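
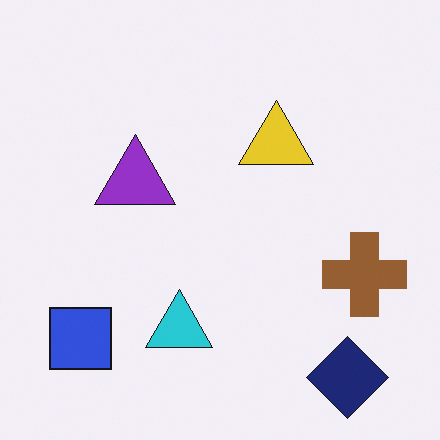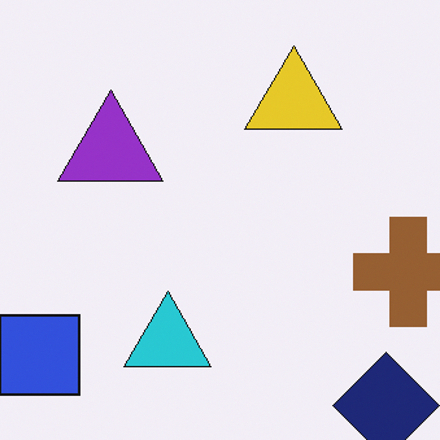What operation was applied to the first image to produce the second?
The image was cropped slightly and scaled back up.

The visible shapes are larger and the field of view is narrower; shapes near the original edges may be partly or wholly outside the frame — a crop-and-rescale.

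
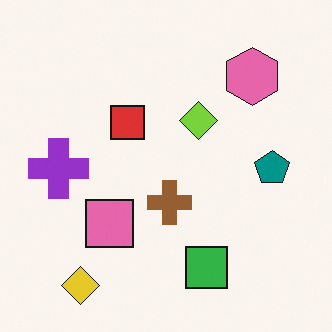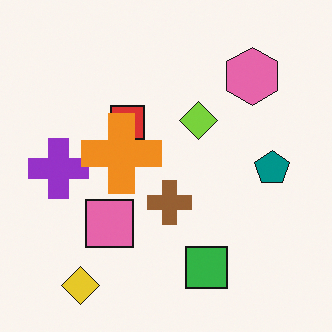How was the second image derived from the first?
The transformation is: overlaid with an additional orange cross.

An orange cross appears in the second image that is absent from the first.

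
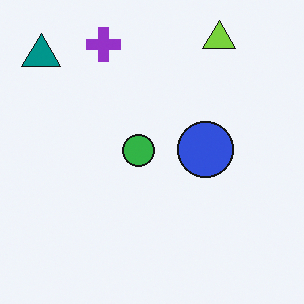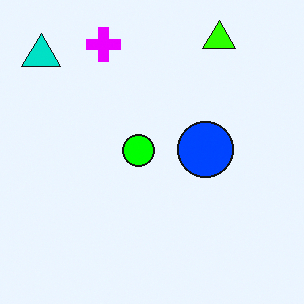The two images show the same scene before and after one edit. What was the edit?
The image was made much more vivid (saturation change).

All colors are more vivid — a global saturation change.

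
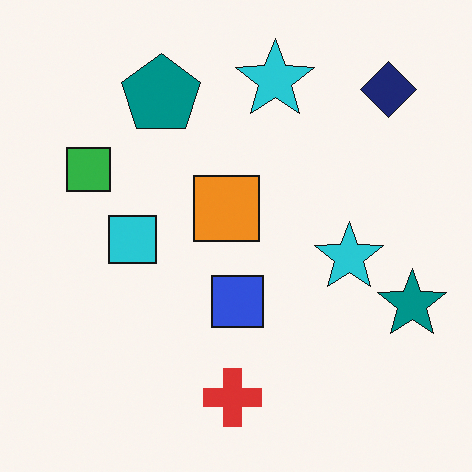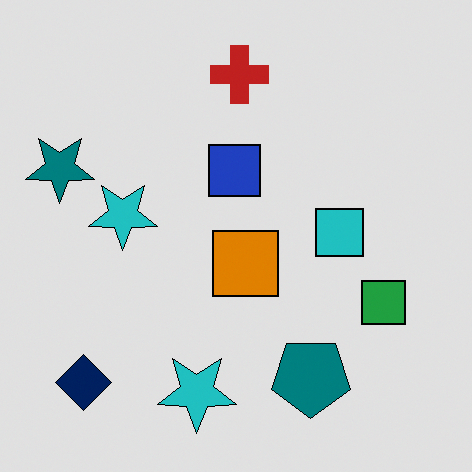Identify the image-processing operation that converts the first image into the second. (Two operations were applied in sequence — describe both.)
It was rotated 180°, then moderately posterized.

The navy diamond sits in the top-right of the first image and the bottom-left of the second — consistent with a whole-image 180° rotation. Each flat color has snapped to a coarser quantized level — most visibly, the near-white background has dropped to a flat grey.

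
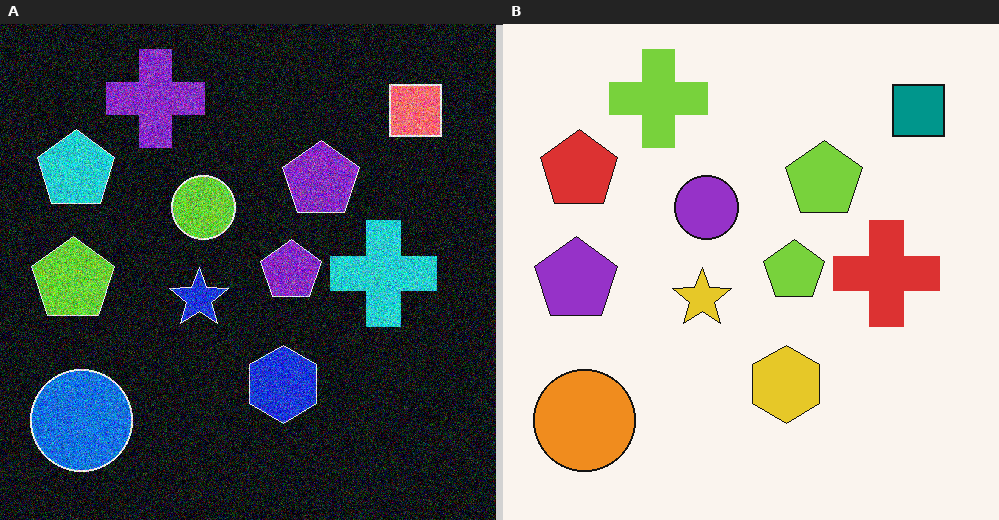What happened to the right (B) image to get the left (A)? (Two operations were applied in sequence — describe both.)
This is the original image degraded with strong gaussian noise, then color-inverted (negative).

Random speckle covers the whole image, including the flat background. The light background has become dark and every shape's color is its complement — a photographic negative.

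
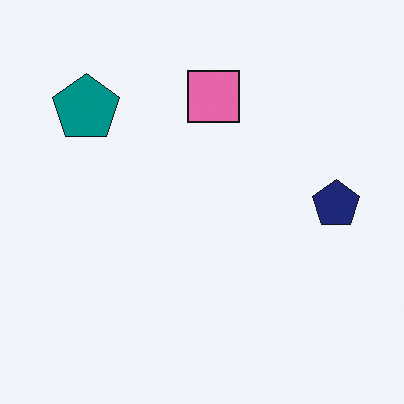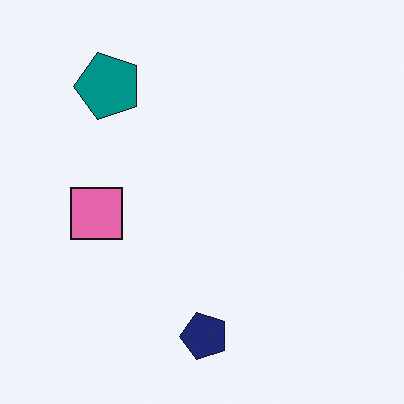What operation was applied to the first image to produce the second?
The second image is the first transposed (reflected across the top-left ↔ bottom-right diagonal).

Shapes have swapped their row and column positions — what was in the top-right is now in the bottom-left — a diagonal reflection.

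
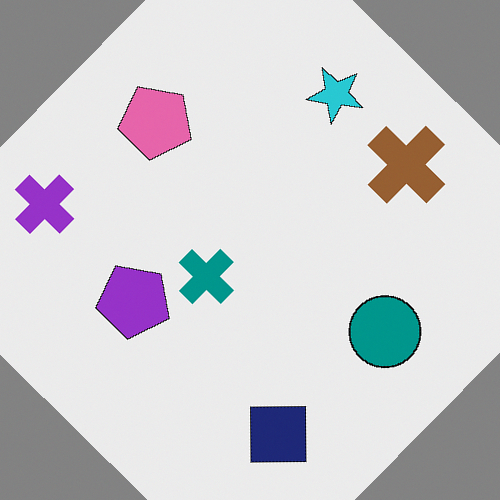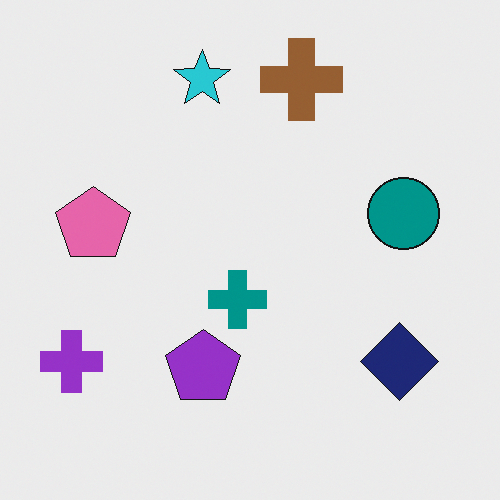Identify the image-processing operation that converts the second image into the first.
This is the original image rotated clockwise by a large amount — several tens of degrees.

Every shape is tilted by the same angle and the image corners show triangular fill wedges — a whole-image rotation by a non-right angle.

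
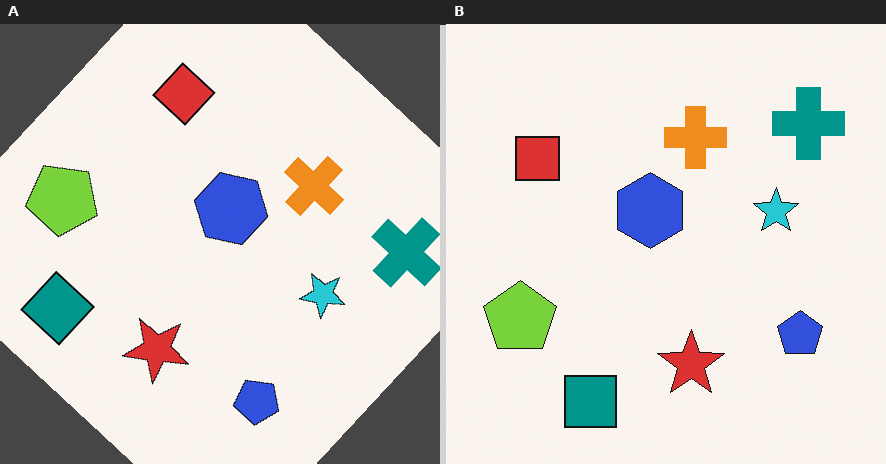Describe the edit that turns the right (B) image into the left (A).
The left (A) image is the right (B) rotated clockwise by a large amount — several tens of degrees.

Every shape is tilted by the same angle and the image corners show triangular fill wedges — a whole-image rotation by a non-right angle.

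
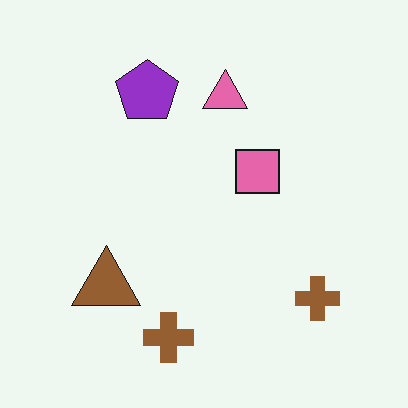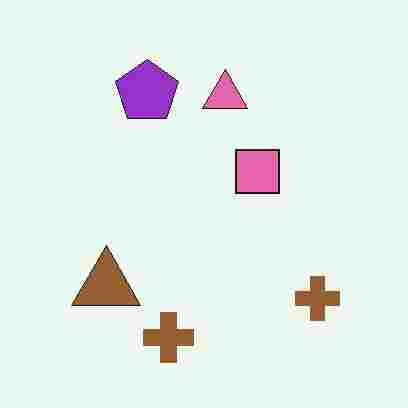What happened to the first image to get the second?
This is the original image degraded with heavy JPEG compression.

Blocky 8×8 compression artifacts appear around shape edges and the flat background shows ringing — characteristic JPEG degradation.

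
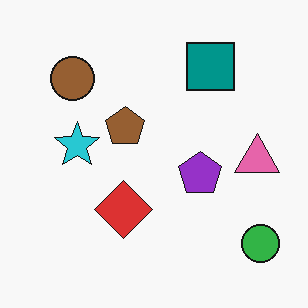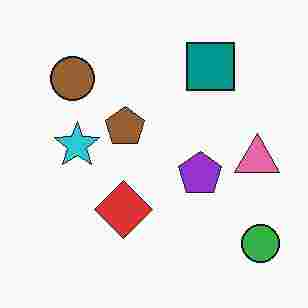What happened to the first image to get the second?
Heavily JPEG-compressed with obvious blocking artifacts.

Blocky 8×8 compression artifacts appear around shape edges and the flat background shows ringing — characteristic JPEG degradation.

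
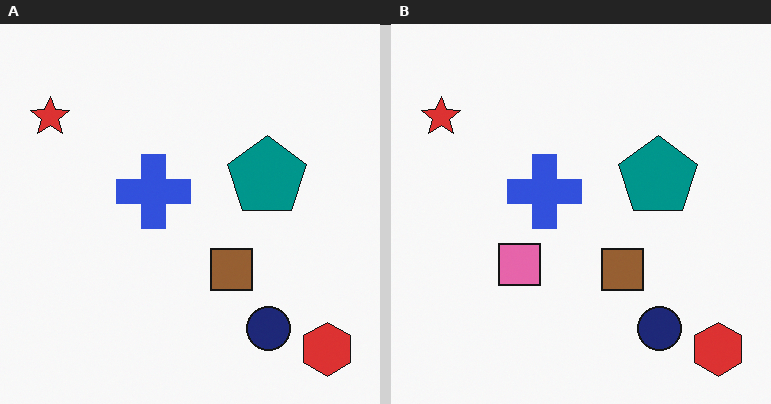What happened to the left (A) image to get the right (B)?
It was overlaid with an additional pink square.

A pink square appears in the right (B) image that is absent from the left (A).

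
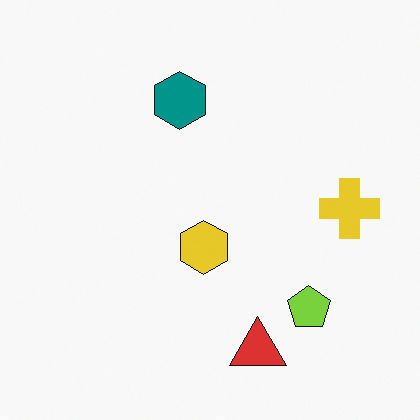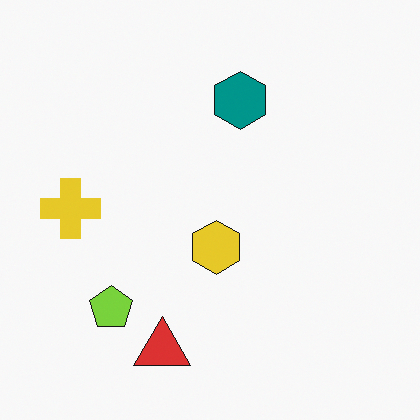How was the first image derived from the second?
It was flipped horizontally (left ↔ right).

The yellow cross is in the left of the second image and the right of the first — shapes on opposite sides of the vertical midline have swapped in a mirror flip.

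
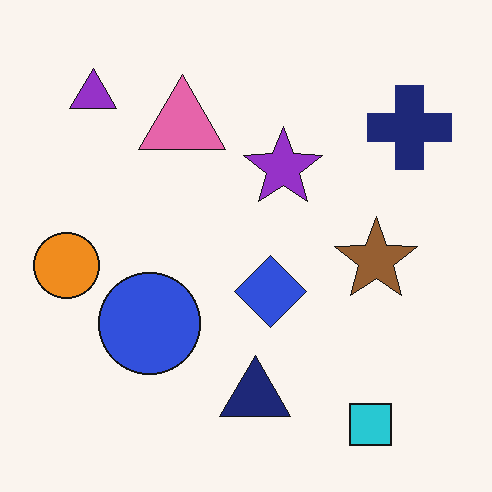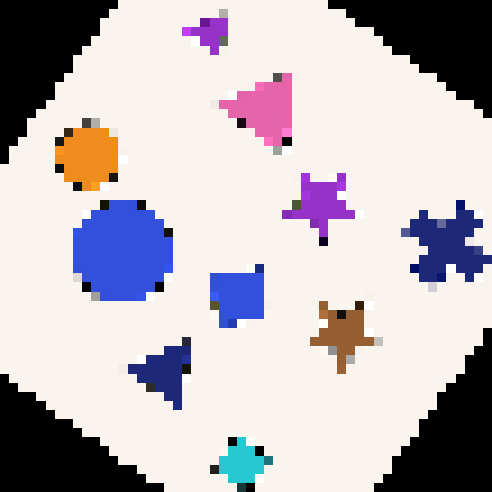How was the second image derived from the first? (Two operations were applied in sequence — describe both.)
The second image is the first rotated clockwise by a large amount — several tens of degrees, then heavily pixelated into large blocks.

Every shape is tilted by the same angle and the image corners show triangular fill wedges — a whole-image rotation by a non-right angle. Shapes are reduced to large square blocks; fine edges and outlines are lost — a downscale-then-upscale (mosaic) effect.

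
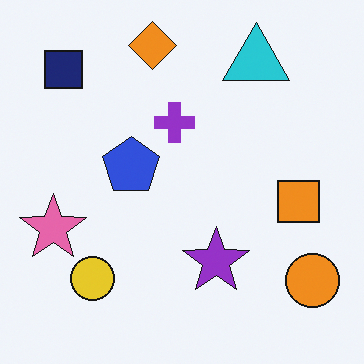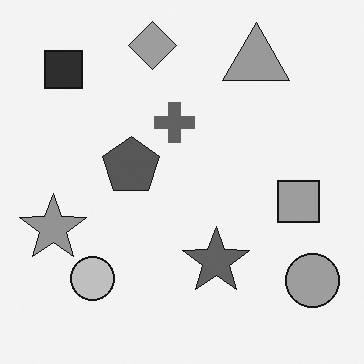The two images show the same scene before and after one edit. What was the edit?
The second image is the first converted to grayscale.

All color is removed — every shape is now a shade of grey.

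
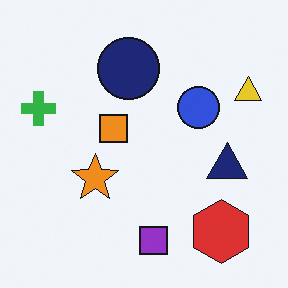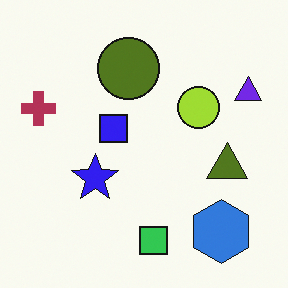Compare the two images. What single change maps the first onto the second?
This is the original image hue-shifted through roughly half the color wheel.

Every shape's color has rotated by the same amount around the hue wheel — a uniform hue shift.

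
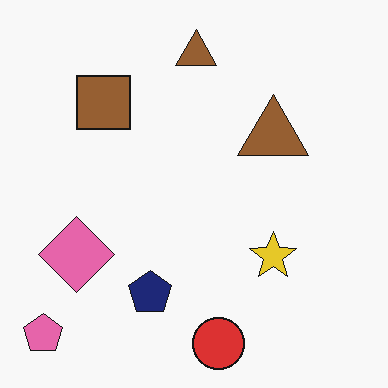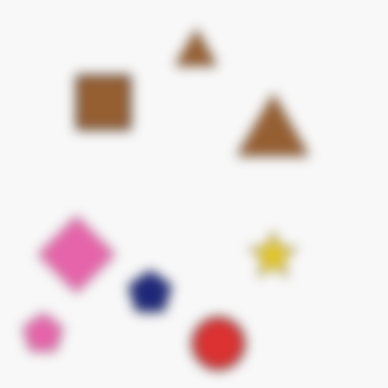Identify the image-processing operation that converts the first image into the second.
This is the original image strongly gaussian-blurred.

Shape edges and outlines are uniformly softened across the whole image.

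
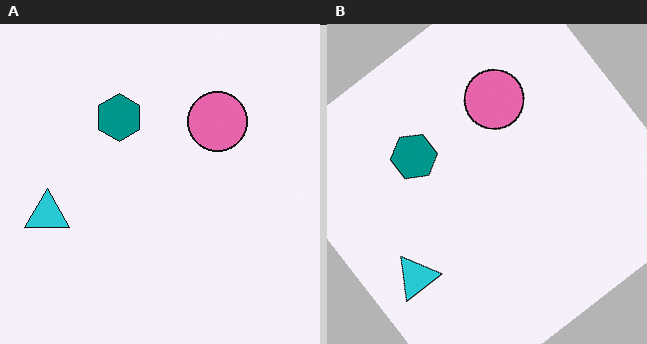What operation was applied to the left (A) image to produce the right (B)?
The transformation is: rotated counter-clockwise by a large amount — several tens of degrees.

Every shape is tilted by the same angle and the image corners show triangular fill wedges — a whole-image rotation by a non-right angle.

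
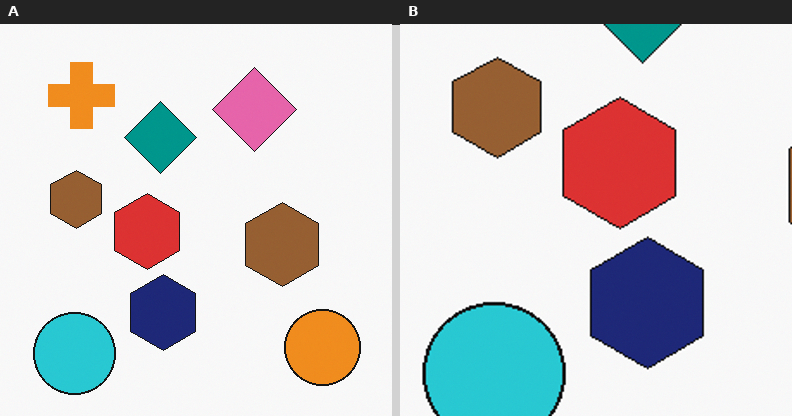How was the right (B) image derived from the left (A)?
The transformation is: cropped tightly and scaled back up.

The visible shapes are larger and the field of view is narrower; shapes near the original edges may be partly or wholly outside the frame — a crop-and-rescale.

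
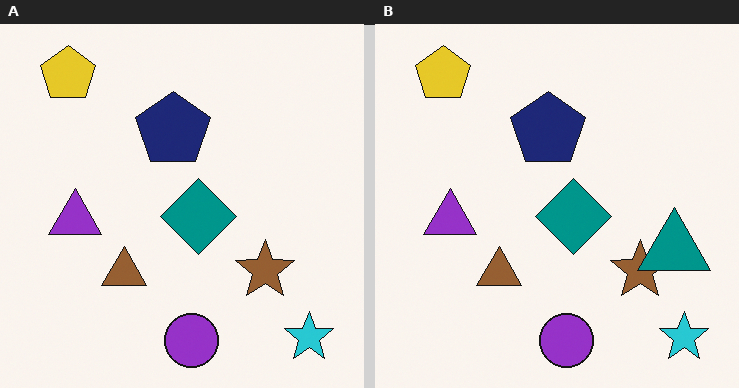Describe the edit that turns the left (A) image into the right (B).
The right (B) image is the left (A) overlaid with an additional teal triangle.

A teal triangle appears in the right (B) image that is absent from the left (A).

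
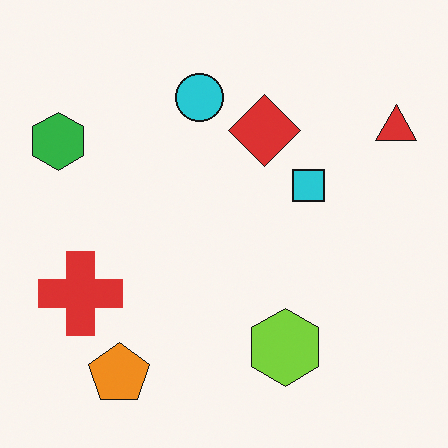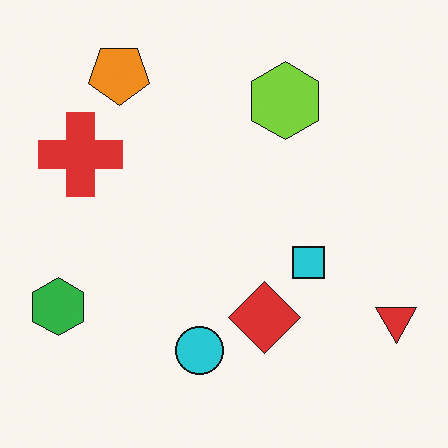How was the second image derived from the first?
The transformation is: flipped vertically (top ↔ bottom).

The orange pentagon is in the bottom-left of the first image and the top-left of the second — shapes on opposite sides of the horizontal midline have swapped in a mirror flip.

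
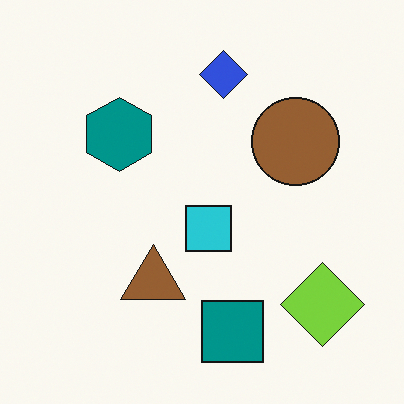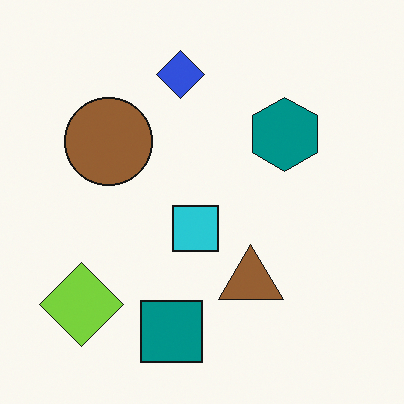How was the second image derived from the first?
The image was flipped horizontally (left ↔ right).

The lime diamond is in the bottom-right of the first image and the bottom-left of the second — shapes on opposite sides of the vertical midline have swapped in a mirror flip.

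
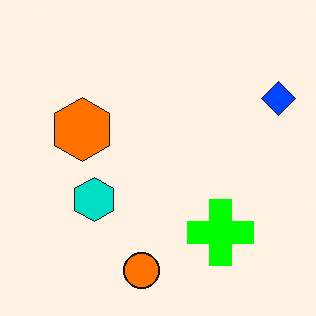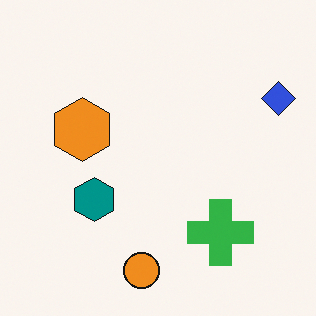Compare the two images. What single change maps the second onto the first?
The image was heavily oversaturated.

All colors are more vivid — a global saturation change.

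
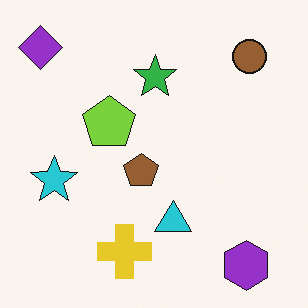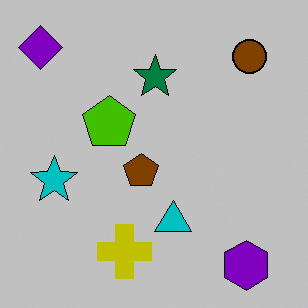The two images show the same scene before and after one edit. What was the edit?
This is the original image aggressively posterized.

Each flat color has snapped to a coarser quantized level — most visibly, the near-white background has dropped to a flat grey.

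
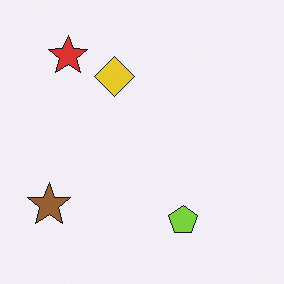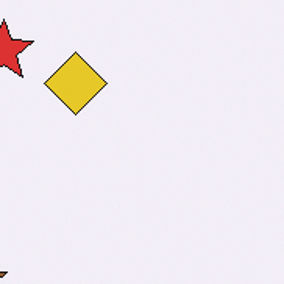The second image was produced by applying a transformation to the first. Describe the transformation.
The image was cropped to a modestly smaller region and rescaled.

The visible shapes are larger and the field of view is narrower; shapes near the original edges may be partly or wholly outside the frame — a crop-and-rescale.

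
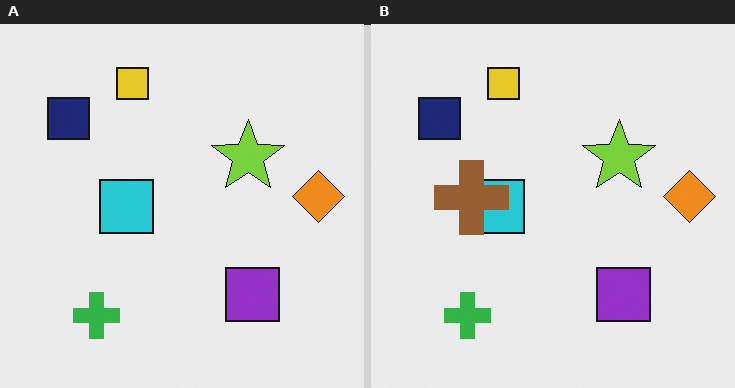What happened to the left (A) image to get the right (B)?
The transformation is: overlaid with an additional brown cross.

A brown cross appears in the right (B) image that is absent from the left (A).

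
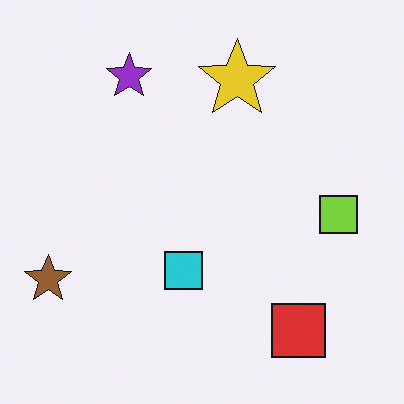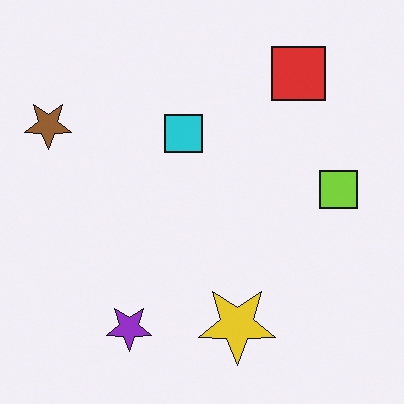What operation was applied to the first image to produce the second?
The second image is the first flipped vertically (top ↔ bottom).

The red square is in the bottom-right of the first image and the top-right of the second — shapes on opposite sides of the horizontal midline have swapped in a mirror flip.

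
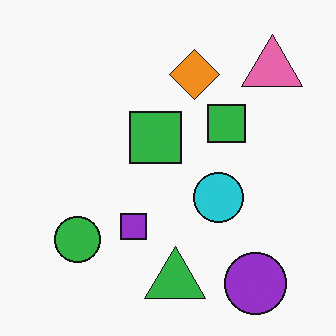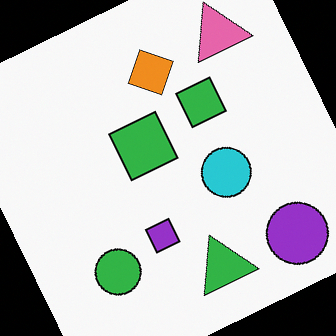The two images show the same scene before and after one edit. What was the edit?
It was rotated counter-clockwise by a clearly visible amount.

Every shape is tilted by the same angle and the image corners show triangular fill wedges — a whole-image rotation by a non-right angle.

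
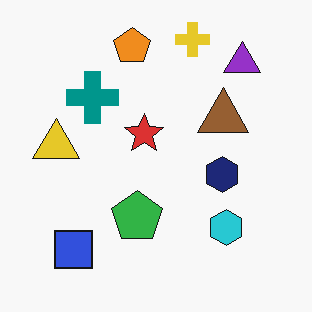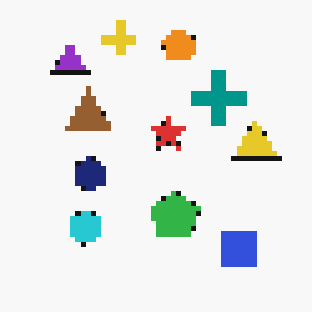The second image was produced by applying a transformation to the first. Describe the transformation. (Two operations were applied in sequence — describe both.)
Flipped horizontally (left ↔ right), then lightly pixelated (a mild mosaic effect).

The yellow triangle is in the left of the first image and the right of the second — shapes on opposite sides of the vertical midline have swapped in a mirror flip. Shapes are reduced to large square blocks; fine edges and outlines are lost — a downscale-then-upscale (mosaic) effect.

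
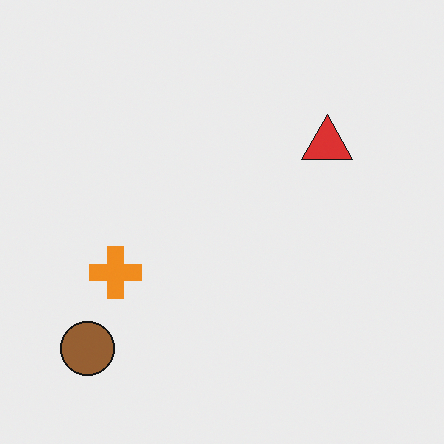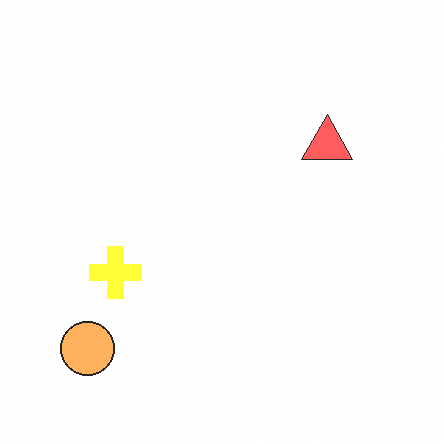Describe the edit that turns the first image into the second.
Brightened a lot.

Every pixel — background and shapes alike — is uniformly brightened.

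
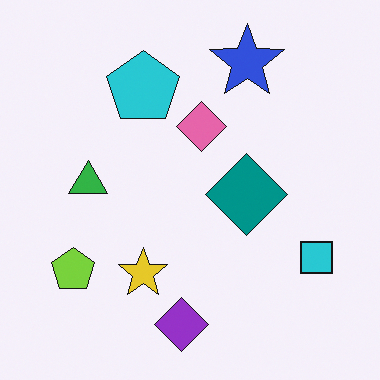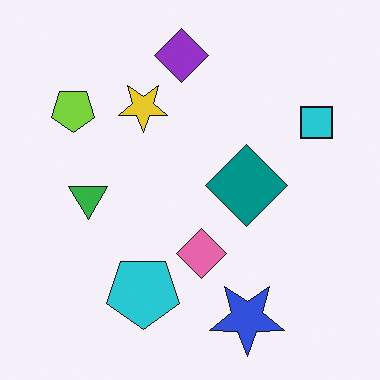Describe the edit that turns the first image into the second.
Flipped vertically (top ↔ bottom).

The purple diamond is in the bottom of the first image and the top of the second — shapes on opposite sides of the horizontal midline have swapped in a mirror flip.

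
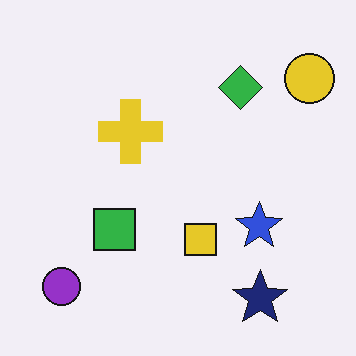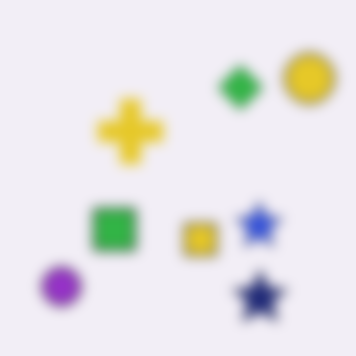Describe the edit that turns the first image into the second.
The transformation is: heavily blurred.

Shape edges and outlines are uniformly softened across the whole image.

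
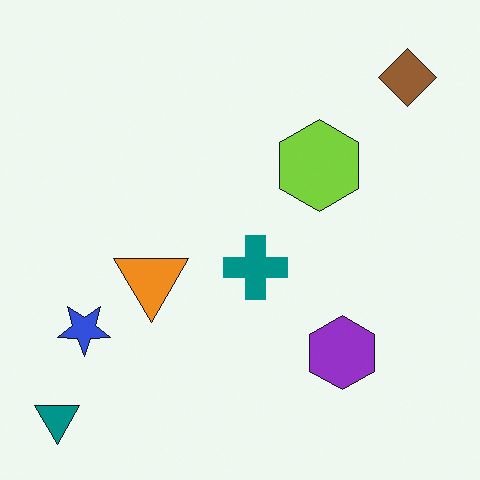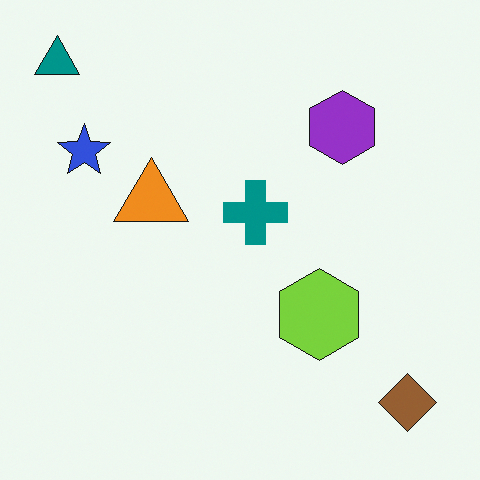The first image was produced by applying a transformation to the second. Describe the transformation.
It was flipped vertically (top ↔ bottom).

The teal triangle is in the top-left of the second image and the bottom-left of the first — shapes on opposite sides of the horizontal midline have swapped in a mirror flip.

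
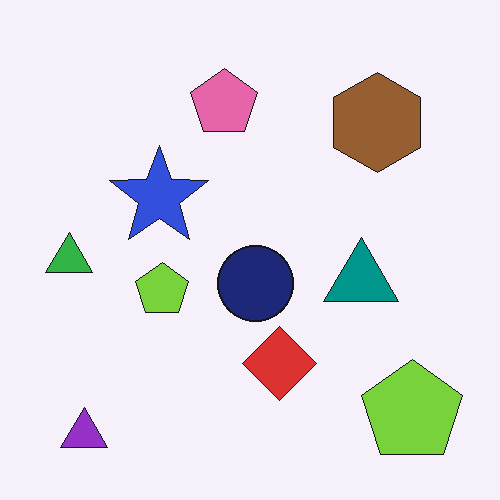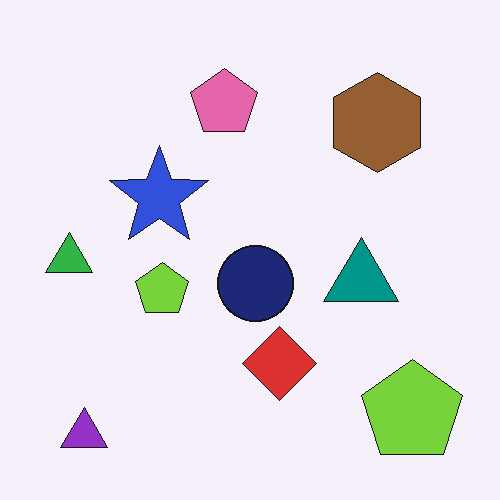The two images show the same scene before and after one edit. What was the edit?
Given moderate JPEG compression.

Blocky 8×8 compression artifacts appear around shape edges and the flat background shows ringing — characteristic JPEG degradation.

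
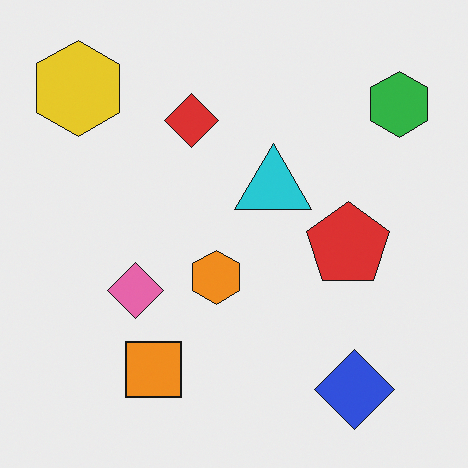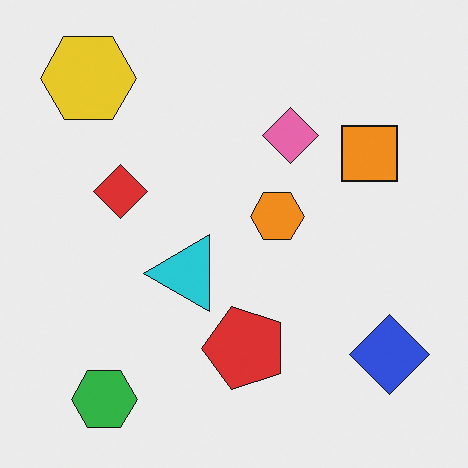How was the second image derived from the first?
It was transposed (reflected across the top-left ↔ bottom-right diagonal).

Shapes have swapped their row and column positions — what was in the top-right is now in the bottom-left — a diagonal reflection.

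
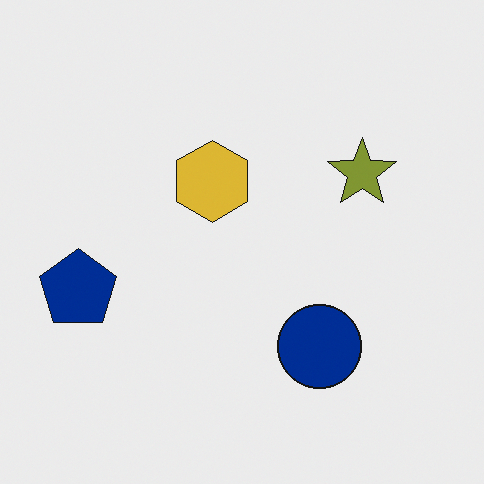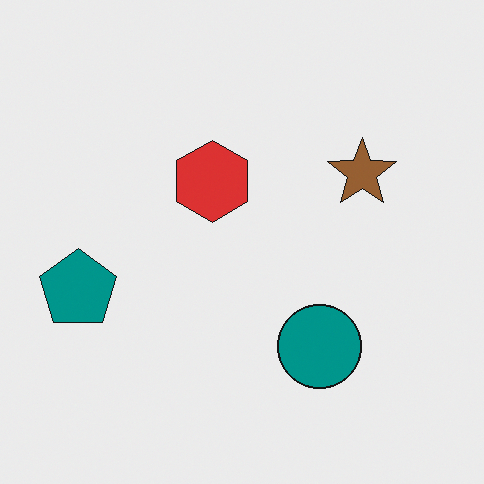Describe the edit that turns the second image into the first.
It was hue-shifted slightly.

Every shape's color has rotated by the same amount around the hue wheel — a uniform hue shift.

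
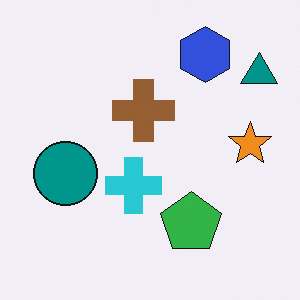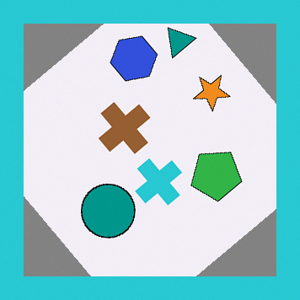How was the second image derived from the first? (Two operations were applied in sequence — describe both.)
The second image is the first rotated counter-clockwise by a large amount — several tens of degrees, then framed with a cyan border.

Every shape is tilted by the same angle and the image corners show triangular fill wedges — a whole-image rotation by a non-right angle. A solid cyan frame runs around the edge of the second image, with the content slightly shrunk inside it.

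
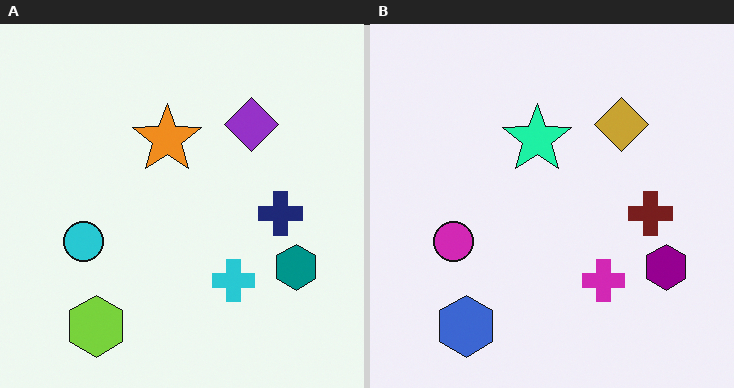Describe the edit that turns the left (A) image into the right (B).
This is the original image hue-shifted noticeably.

Every shape's color has rotated by the same amount around the hue wheel — a uniform hue shift.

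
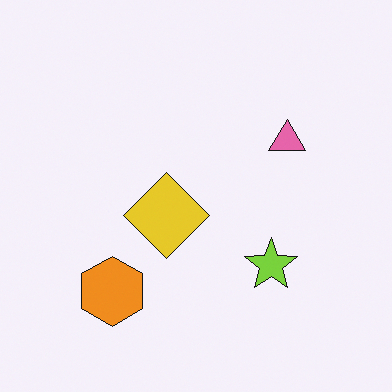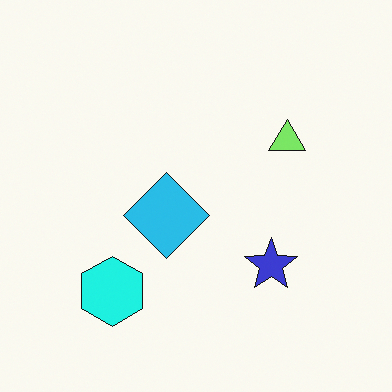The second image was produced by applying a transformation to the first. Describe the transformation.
The second image is the first hue-shifted through roughly a third of the color wheel.

Every shape's color has rotated by the same amount around the hue wheel — a uniform hue shift.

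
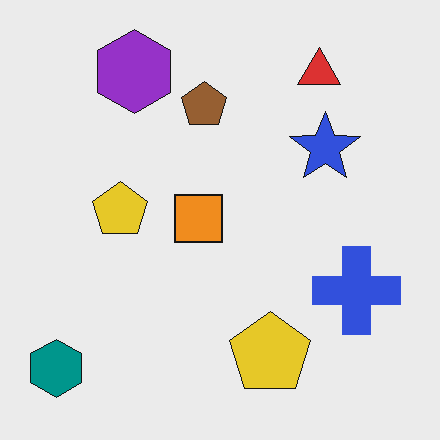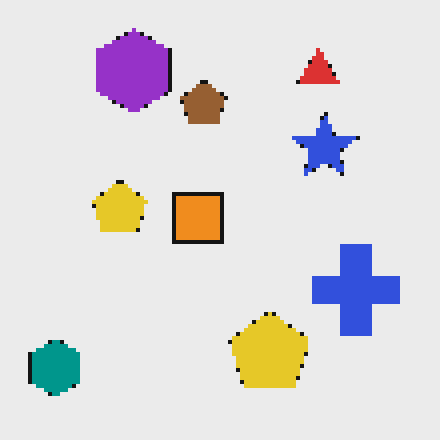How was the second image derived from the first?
The transformation is: lightly pixelated (a mild mosaic effect).

Shapes are reduced to large square blocks; fine edges and outlines are lost — a downscale-then-upscale (mosaic) effect.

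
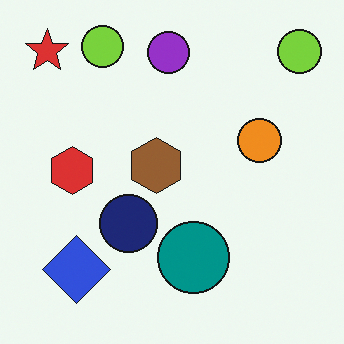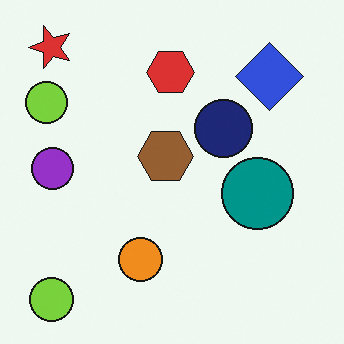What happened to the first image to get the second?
The second image is the first transposed (reflected across the top-left ↔ bottom-right diagonal).

Shapes have swapped their row and column positions — what was in the top-right is now in the bottom-left — a diagonal reflection.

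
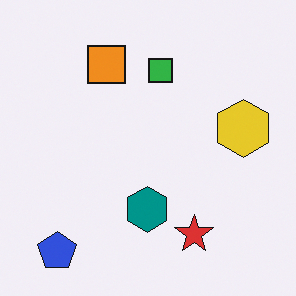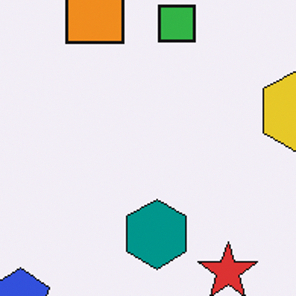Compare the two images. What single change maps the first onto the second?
The image was cropped slightly and scaled back up.

The visible shapes are larger and the field of view is narrower; shapes near the original edges may be partly or wholly outside the frame — a crop-and-rescale.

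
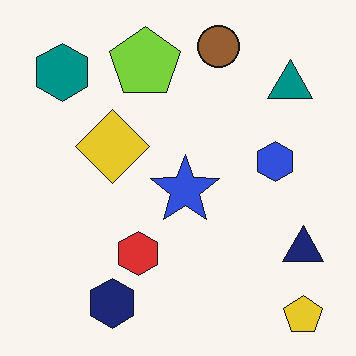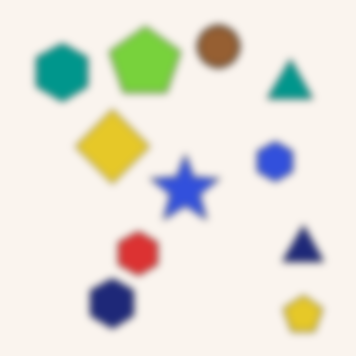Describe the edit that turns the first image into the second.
This is the original image noticeably gaussian-blurred.

Shape edges and outlines are uniformly softened across the whole image.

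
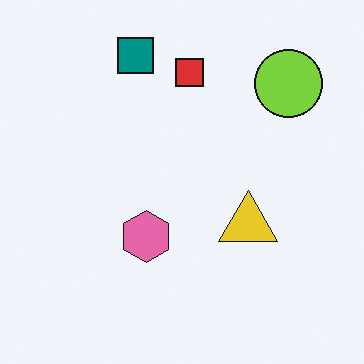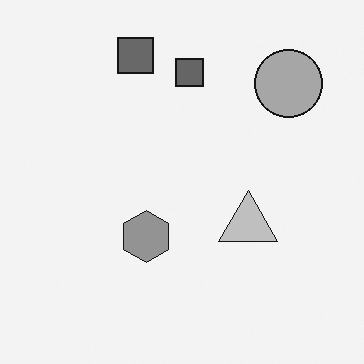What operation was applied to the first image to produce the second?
It was converted to grayscale.

All color is removed — every shape is now a shade of grey.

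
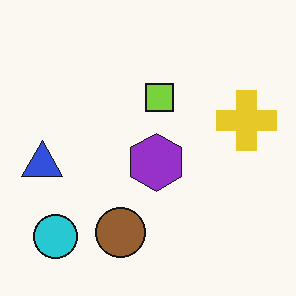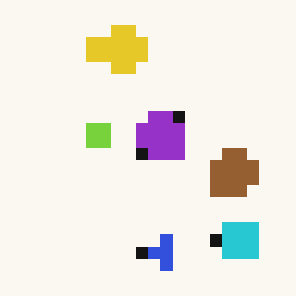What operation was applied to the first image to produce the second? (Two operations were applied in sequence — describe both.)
It was rotated 90° counter-clockwise, then coarsely pixelated.

The cyan circle sits in the bottom-left of the first image and the bottom-right of the second — consistent with a whole-image 90° counter-clockwise rotation. Shapes are reduced to large square blocks; fine edges and outlines are lost — a downscale-then-upscale (mosaic) effect.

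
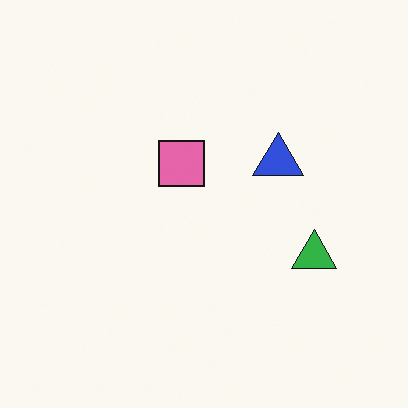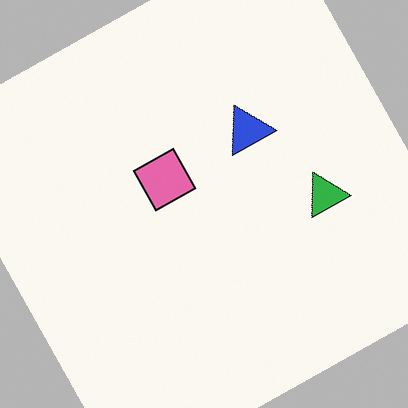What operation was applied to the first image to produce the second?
It was rotated counter-clockwise by a clearly visible amount.

Every shape is tilted by the same angle and the image corners show triangular fill wedges — a whole-image rotation by a non-right angle.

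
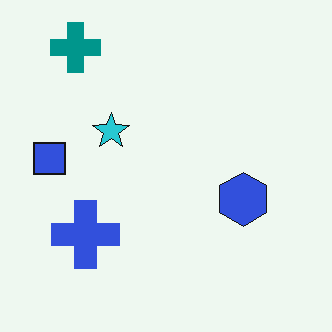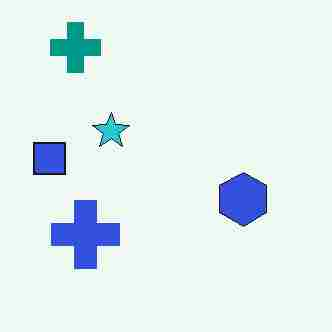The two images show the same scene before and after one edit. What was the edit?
This is the original image degraded with heavy JPEG compression.

Blocky 8×8 compression artifacts appear around shape edges and the flat background shows ringing — characteristic JPEG degradation.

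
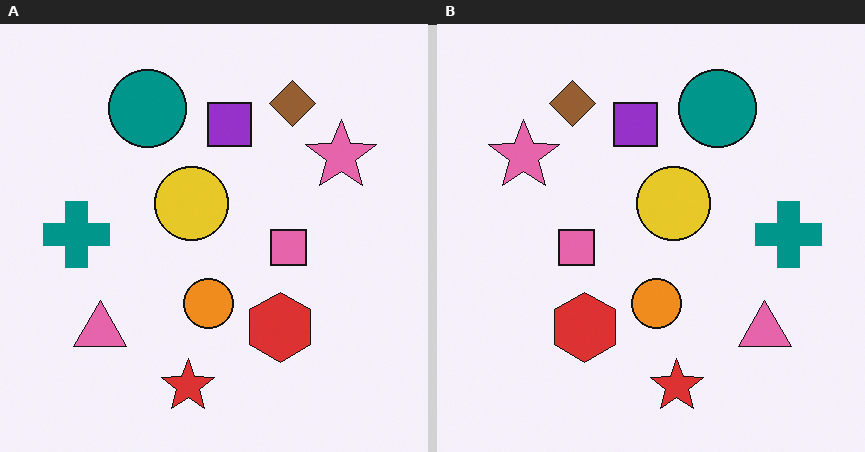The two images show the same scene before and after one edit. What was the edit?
The right (B) image is the left (A) flipped horizontally (left ↔ right).

The teal cross is in the left of the left (A) image and the right of the right (B) — shapes on opposite sides of the vertical midline have swapped in a mirror flip.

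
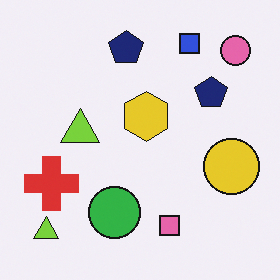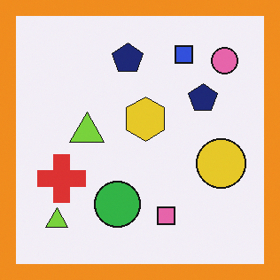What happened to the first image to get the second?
The transformation is: framed with a orange border.

A solid orange frame runs around the edge of the second image, with the content slightly shrunk inside it.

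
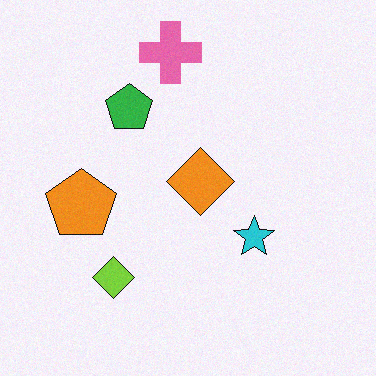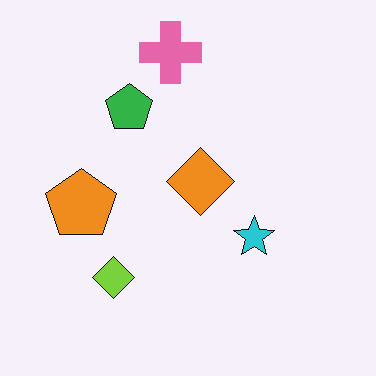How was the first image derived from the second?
This is the original image degraded with light additive noise.

Random speckle covers the whole image, including the flat background.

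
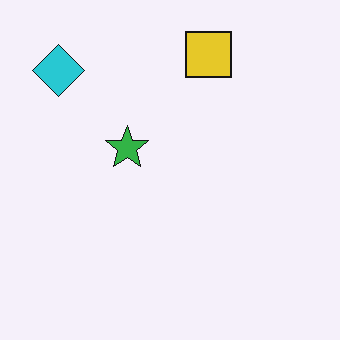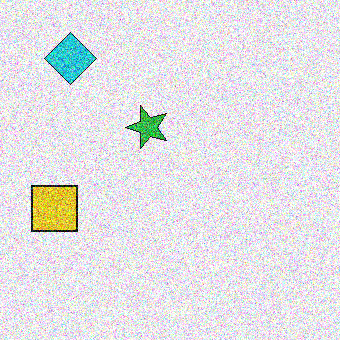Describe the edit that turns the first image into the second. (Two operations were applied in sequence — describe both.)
Transposed (reflected across the top-left ↔ bottom-right diagonal), then degraded with heavy additive noise.

Shapes have swapped their row and column positions — what was in the top-right is now in the bottom-left — a diagonal reflection. Random speckle covers the whole image, including the flat background.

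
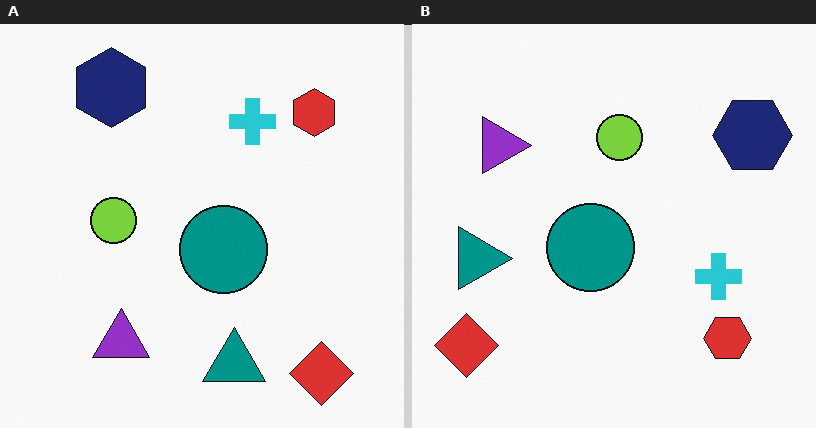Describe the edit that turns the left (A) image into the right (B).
The right (B) image is the left (A) rotated 90° clockwise.

The red diamond sits in the bottom-right of the left (A) image and the bottom-left of the right (B) — consistent with a whole-image 90° clockwise rotation.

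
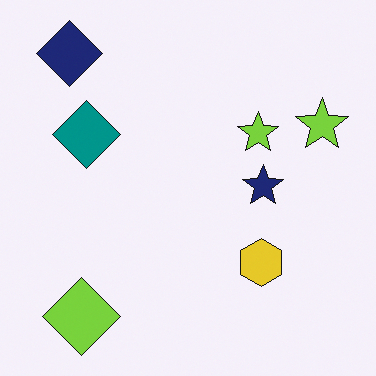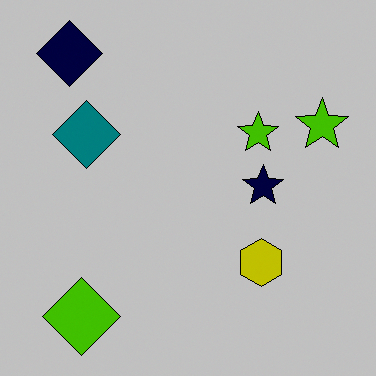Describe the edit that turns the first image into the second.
Aggressively posterized.

Each flat color has snapped to a coarser quantized level — most visibly, the near-white background has dropped to a flat grey.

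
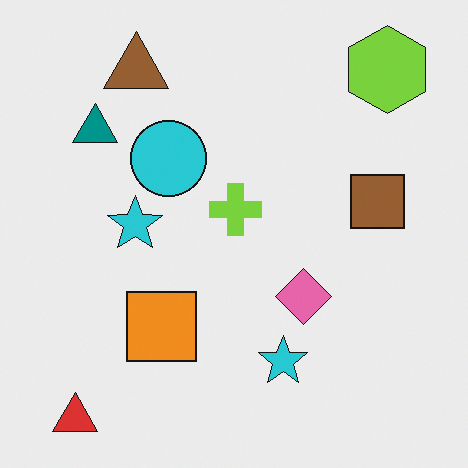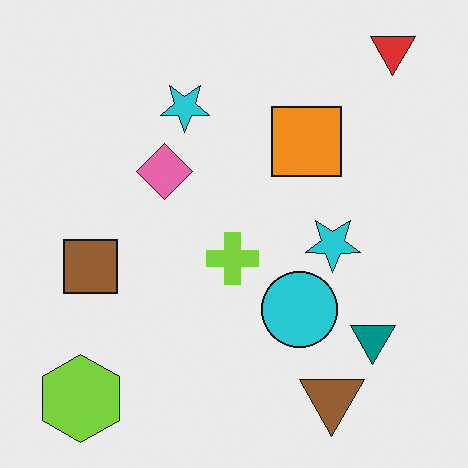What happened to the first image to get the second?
The second image is the first rotated 180°.

The red triangle sits in the bottom-left of the first image and the top-right of the second — consistent with a whole-image 180° rotation.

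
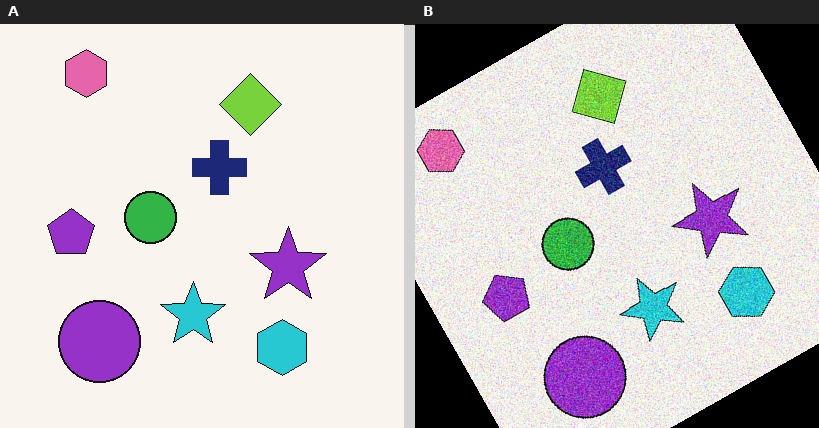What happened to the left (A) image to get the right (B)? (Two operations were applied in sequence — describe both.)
The image was degraded with moderate additive noise, then rotated counter-clockwise by a clearly visible amount.

Random speckle covers the whole image, including the flat background. Every shape is tilted by the same angle and the image corners show triangular fill wedges — a whole-image rotation by a non-right angle.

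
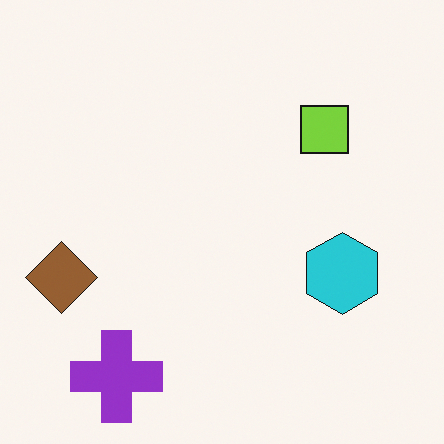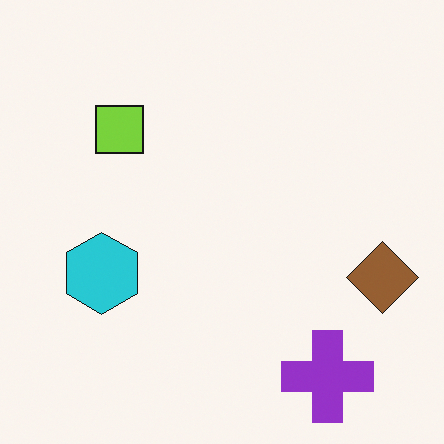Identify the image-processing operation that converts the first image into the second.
The image was flipped horizontally (left ↔ right).

The brown diamond is in the left of the first image and the right of the second — shapes on opposite sides of the vertical midline have swapped in a mirror flip.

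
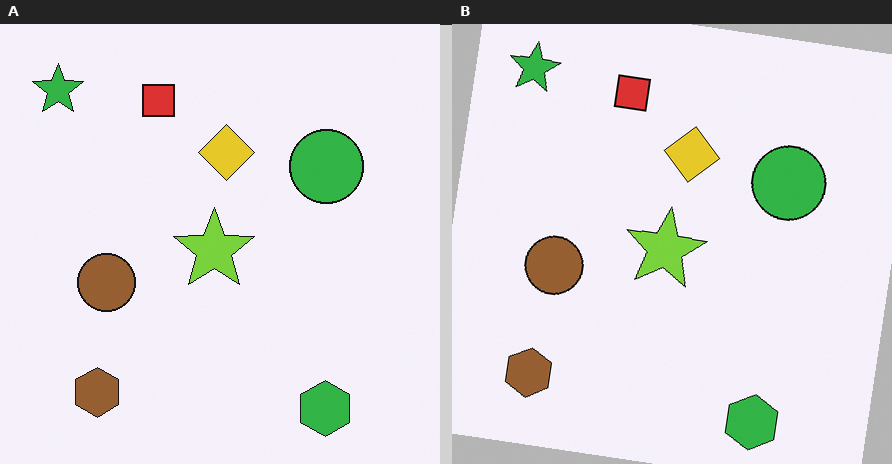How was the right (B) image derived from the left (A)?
The image was rotated clockwise by a slight angle.

Every shape is tilted by the same angle and the image corners show triangular fill wedges — a whole-image rotation by a non-right angle.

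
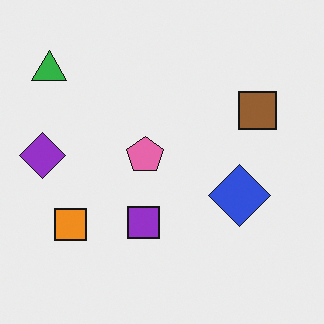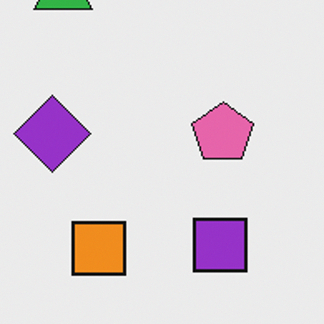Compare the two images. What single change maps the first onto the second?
The image was cropped tightly and scaled back up.

The visible shapes are larger and the field of view is narrower; shapes near the original edges may be partly or wholly outside the frame — a crop-and-rescale.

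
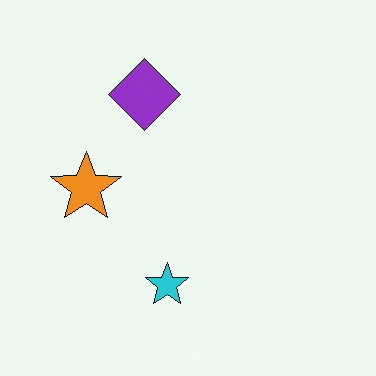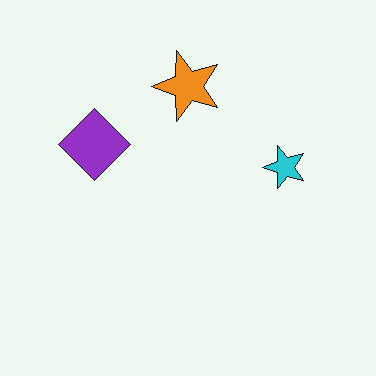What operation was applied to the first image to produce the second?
It was transposed (reflected across the top-left ↔ bottom-right diagonal).

Shapes have swapped their row and column positions — what was in the top-right is now in the bottom-left — a diagonal reflection.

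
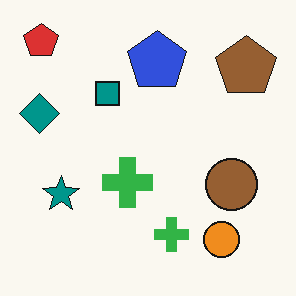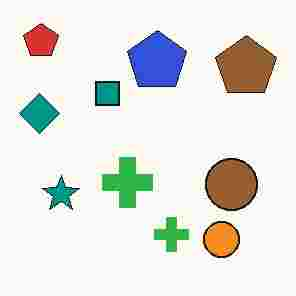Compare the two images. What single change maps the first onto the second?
The second image is the first heavily JPEG-compressed with obvious blocking artifacts.

Blocky 8×8 compression artifacts appear around shape edges and the flat background shows ringing — characteristic JPEG degradation.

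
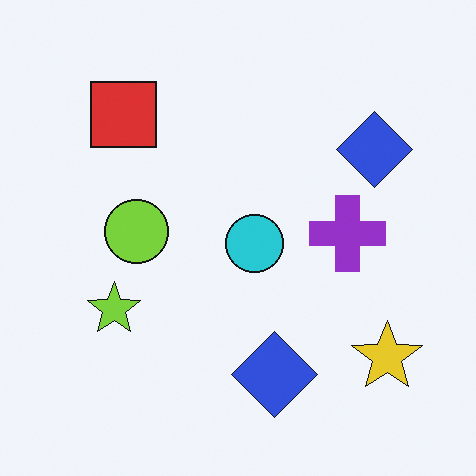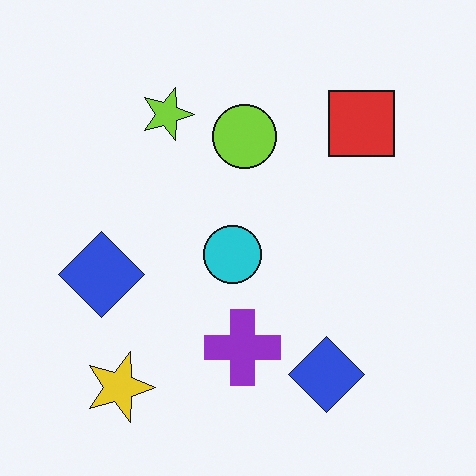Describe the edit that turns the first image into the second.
The transformation is: rotated 90° clockwise.

The yellow star sits in the bottom-right of the first image and the bottom-left of the second — consistent with a whole-image 90° clockwise rotation.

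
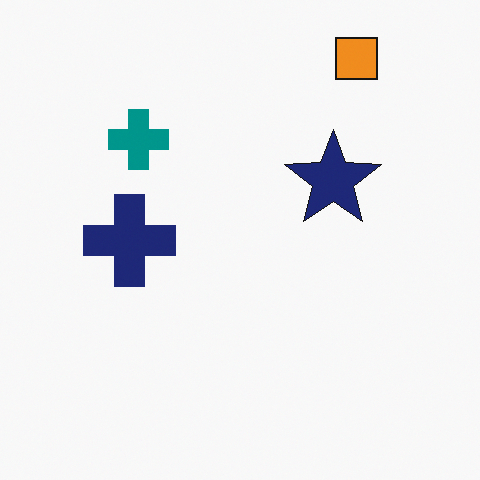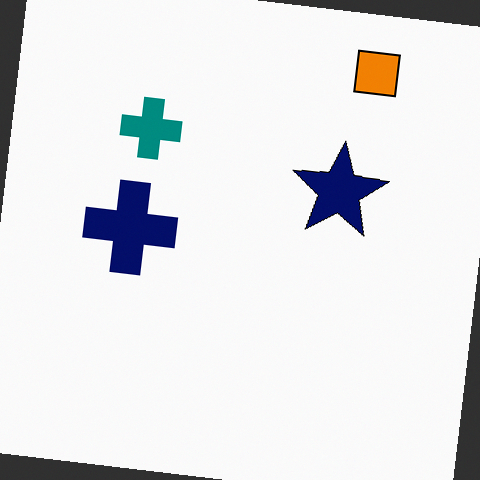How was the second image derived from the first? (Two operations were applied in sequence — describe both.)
This is the original image rotated clockwise by a slight angle, then given slightly increased contrast.

Every shape is tilted by the same angle and the image corners show triangular fill wedges — a whole-image rotation by a non-right angle. Tones are pushed away from mid-grey across the whole image — a global contrast change.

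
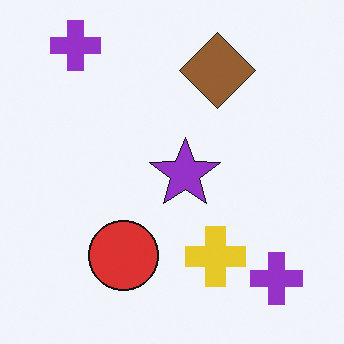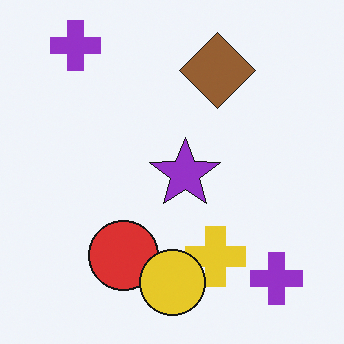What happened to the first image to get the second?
This is the original image overlaid with an additional yellow circle.

A yellow circle appears in the second image that is absent from the first.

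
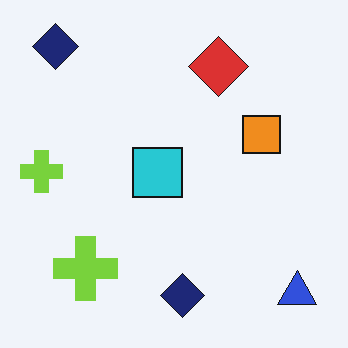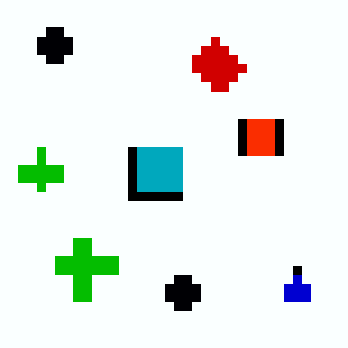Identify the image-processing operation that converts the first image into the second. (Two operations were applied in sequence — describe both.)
The second image is the first boosted in contrast, then coarsely pixelated.

Tones are pushed away from mid-grey across the whole image — a global contrast change. Shapes are reduced to large square blocks; fine edges and outlines are lost — a downscale-then-upscale (mosaic) effect.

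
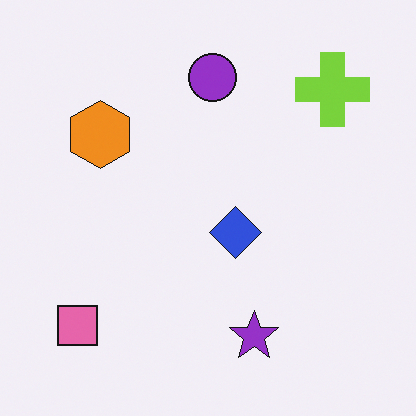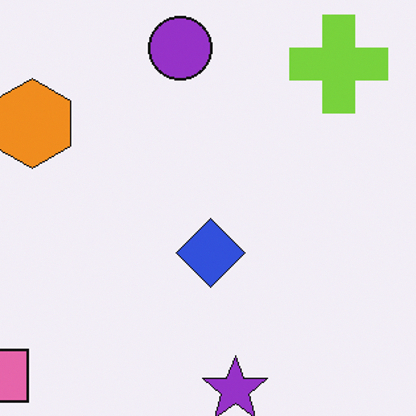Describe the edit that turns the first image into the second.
The transformation is: cropped to a modestly smaller region and rescaled.

The visible shapes are larger and the field of view is narrower; shapes near the original edges may be partly or wholly outside the frame — a crop-and-rescale.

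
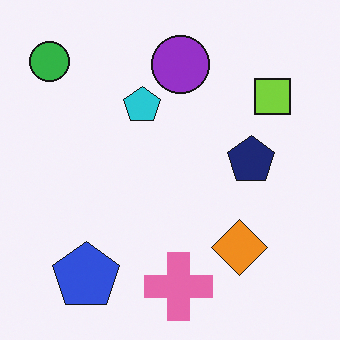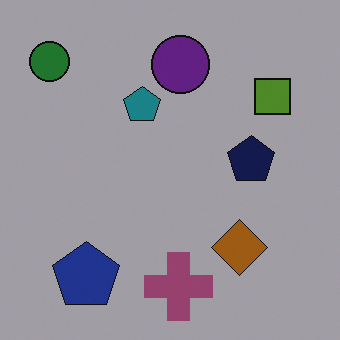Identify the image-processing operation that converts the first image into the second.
The second image is the first noticeably darkened.

Every pixel — background and shapes alike — is uniformly darkened.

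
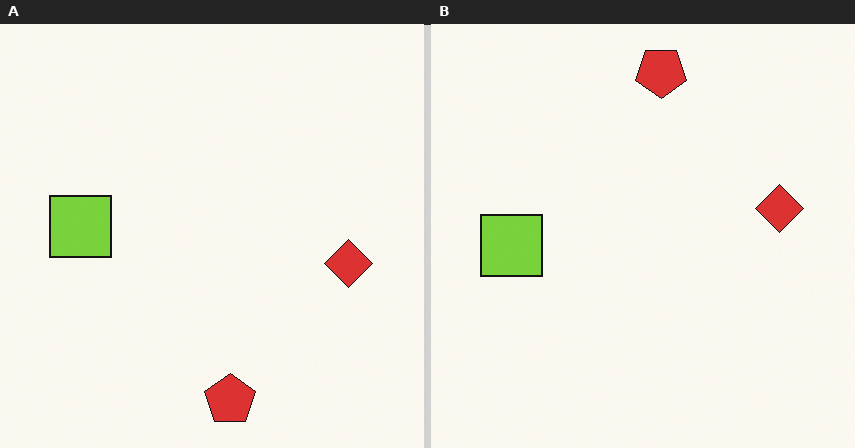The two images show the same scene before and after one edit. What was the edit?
It was flipped vertically (top ↔ bottom).

The red pentagon is in the bottom of the left (A) image and the top of the right (B) — shapes on opposite sides of the horizontal midline have swapped in a mirror flip.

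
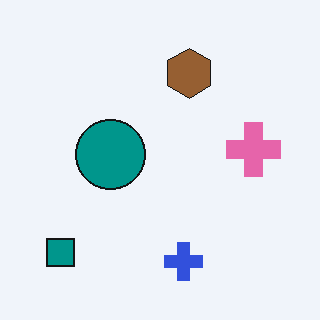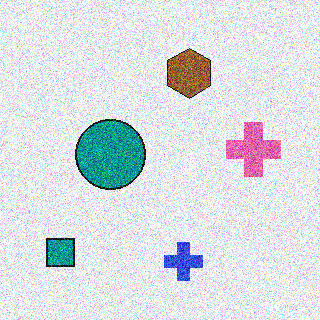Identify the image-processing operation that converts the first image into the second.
This is the original image degraded with strong gaussian noise.

Random speckle covers the whole image, including the flat background.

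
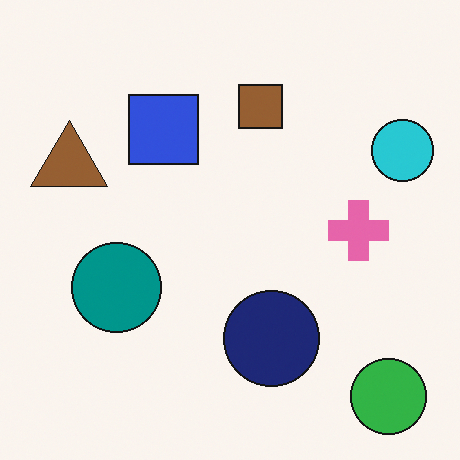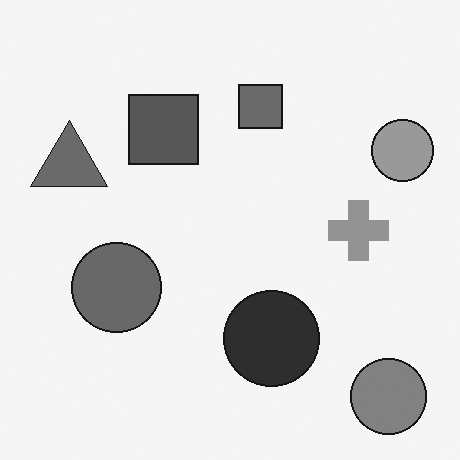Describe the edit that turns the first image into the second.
Converted to grayscale.

All color is removed — every shape is now a shade of grey.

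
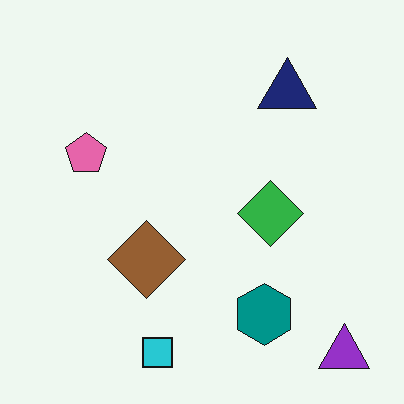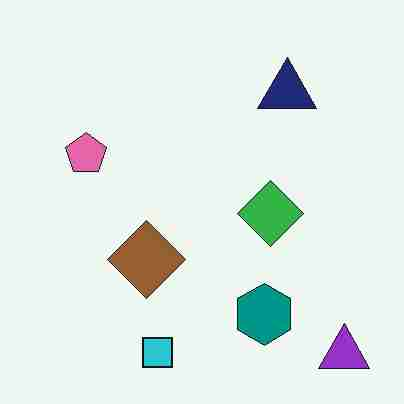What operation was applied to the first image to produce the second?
The transformation is: degraded with heavy JPEG compression.

Blocky 8×8 compression artifacts appear around shape edges and the flat background shows ringing — characteristic JPEG degradation.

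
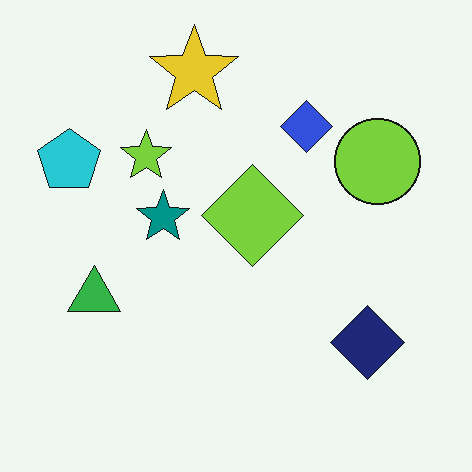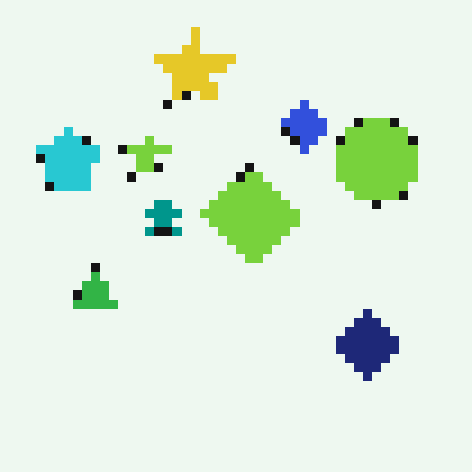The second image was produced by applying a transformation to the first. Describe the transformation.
Coarsely pixelated.

Shapes are reduced to large square blocks; fine edges and outlines are lost — a downscale-then-upscale (mosaic) effect.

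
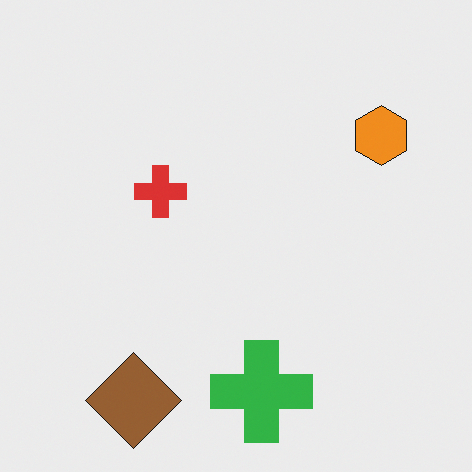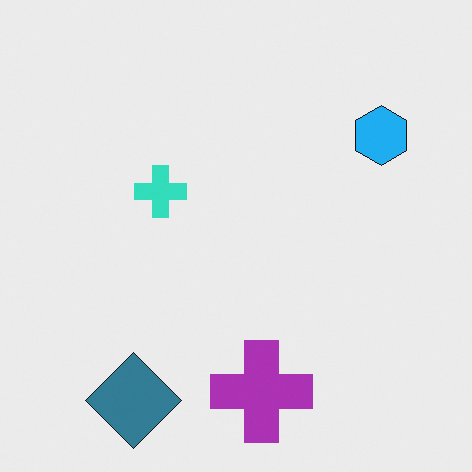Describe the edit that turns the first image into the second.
Hue-shifted through roughly half the color wheel.

Every shape's color has rotated by the same amount around the hue wheel — a uniform hue shift.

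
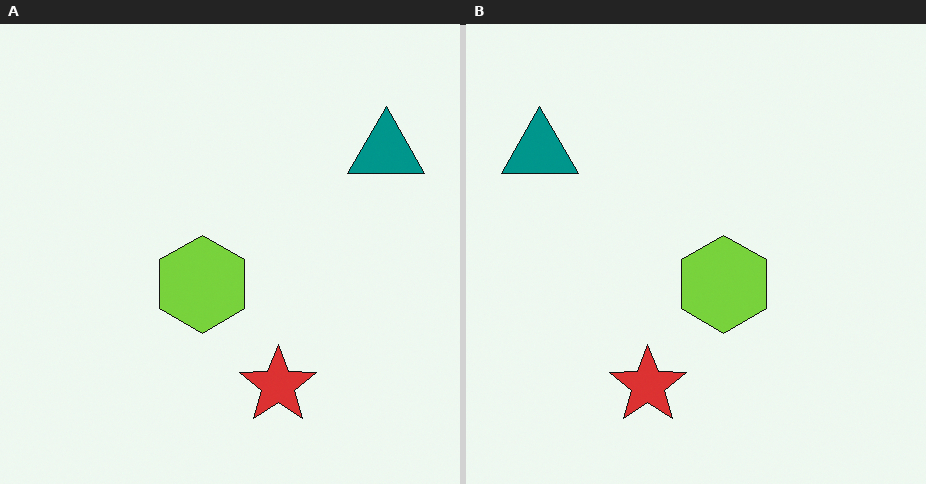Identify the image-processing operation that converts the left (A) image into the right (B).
The transformation is: flipped horizontally (left ↔ right).

The teal triangle is in the top-right of the left (A) image and the top-left of the right (B) — shapes on opposite sides of the vertical midline have swapped in a mirror flip.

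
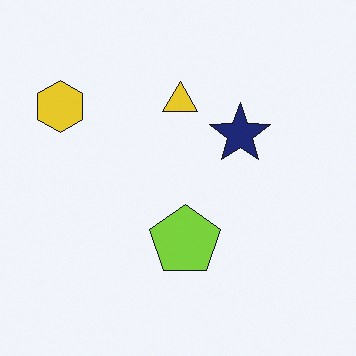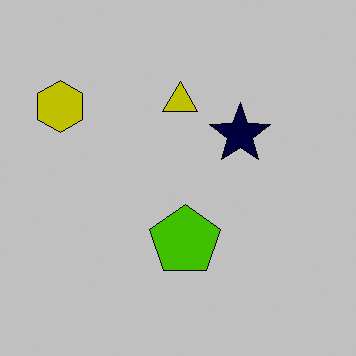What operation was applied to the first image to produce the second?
The image was heavily posterized to just a handful of flat colors.

Each flat color has snapped to a coarser quantized level — most visibly, the near-white background has dropped to a flat grey.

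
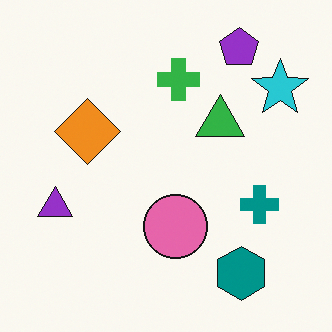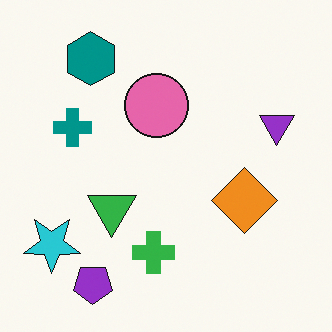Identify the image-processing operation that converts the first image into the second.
It was rotated 180°.

The purple pentagon sits in the top-right of the first image and the bottom-left of the second — consistent with a whole-image 180° rotation.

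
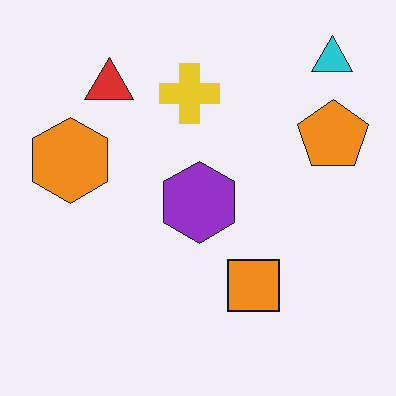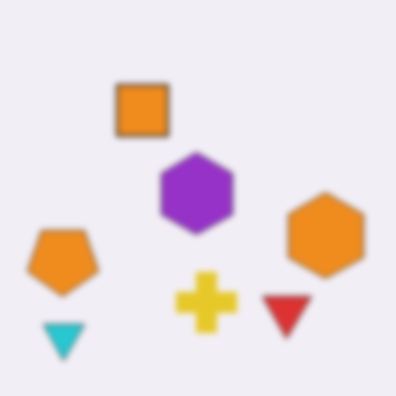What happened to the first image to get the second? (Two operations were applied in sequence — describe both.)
The image was moderately blurred, then rotated 180°.

Shape edges and outlines are uniformly softened across the whole image. The cyan triangle sits in the top-right of the first image and the bottom-left of the second — consistent with a whole-image 180° rotation.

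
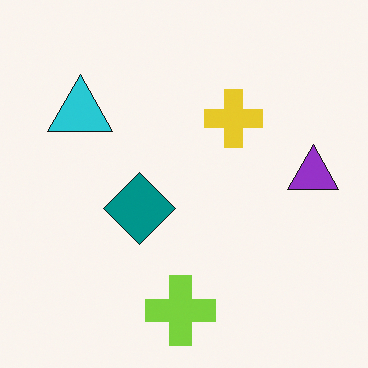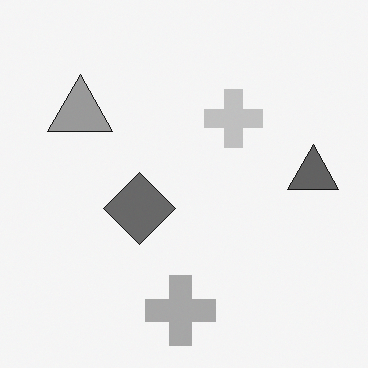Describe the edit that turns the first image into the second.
This is the original image converted to grayscale.

All color is removed — every shape is now a shade of grey.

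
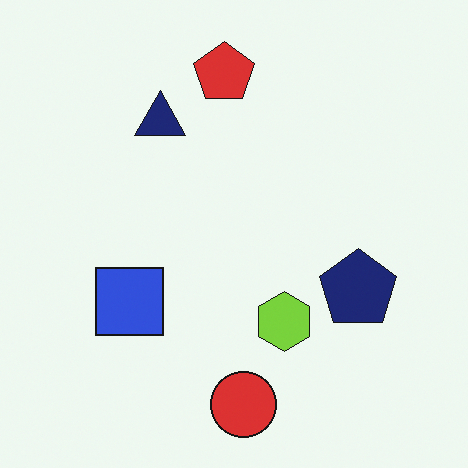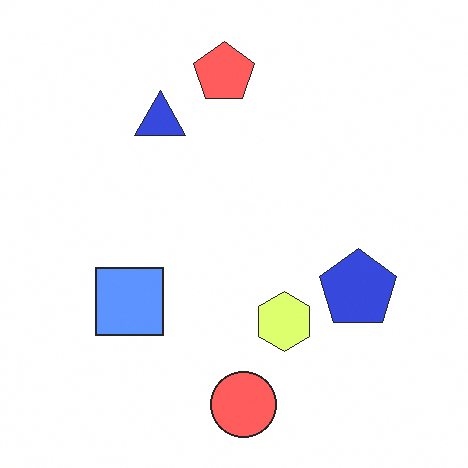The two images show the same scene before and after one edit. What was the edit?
It was noticeably brightened.

Every pixel — background and shapes alike — is uniformly brightened.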